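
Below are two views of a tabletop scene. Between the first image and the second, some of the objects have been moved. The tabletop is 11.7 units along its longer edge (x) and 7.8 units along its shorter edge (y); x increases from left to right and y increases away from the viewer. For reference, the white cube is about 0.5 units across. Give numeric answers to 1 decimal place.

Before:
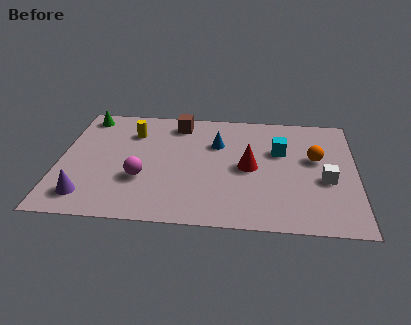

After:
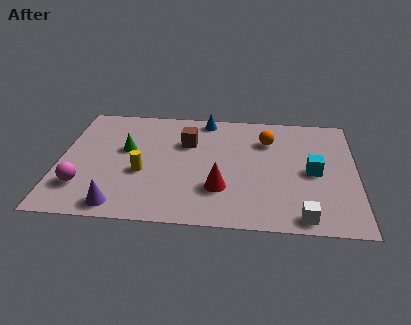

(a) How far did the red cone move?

1.9

The red cone was near (7.5, 3.8) before and (6.4, 2.3) after, so it travelled √(1.1² + 1.5²) ≈ 1.9 units.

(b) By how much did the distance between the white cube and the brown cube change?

-0.4

Before: roughly 6.8 units apart; after: 6.4. That's 0.4 units closer together.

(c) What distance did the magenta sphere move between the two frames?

2.4

From (3.3, 2.7) to (1.0, 2.0), the magenta sphere covered √(2.3² + 0.7²) ≈ 2.4 units.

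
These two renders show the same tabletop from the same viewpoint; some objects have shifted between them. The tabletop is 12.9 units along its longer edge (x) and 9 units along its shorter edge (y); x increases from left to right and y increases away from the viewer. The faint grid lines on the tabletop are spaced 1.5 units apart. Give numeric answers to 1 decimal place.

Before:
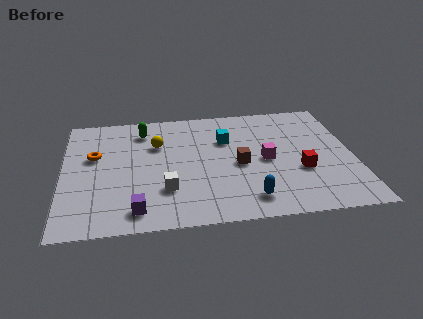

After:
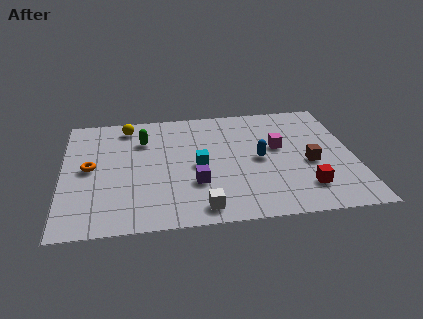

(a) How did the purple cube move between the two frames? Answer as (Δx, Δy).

(2.6, 1.6)

The purple cube started near (3.2, 1.3) and ended near (5.8, 2.9).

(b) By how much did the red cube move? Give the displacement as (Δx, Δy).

(0.1, -1.3)

The red cube was at about (10.5, 3.3) and moved to about (10.6, 2.0).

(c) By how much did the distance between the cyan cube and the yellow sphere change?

+1.6

The distance was about 3.1 in the first image and 4.7 in the second, so they moved 1.6 units further apart.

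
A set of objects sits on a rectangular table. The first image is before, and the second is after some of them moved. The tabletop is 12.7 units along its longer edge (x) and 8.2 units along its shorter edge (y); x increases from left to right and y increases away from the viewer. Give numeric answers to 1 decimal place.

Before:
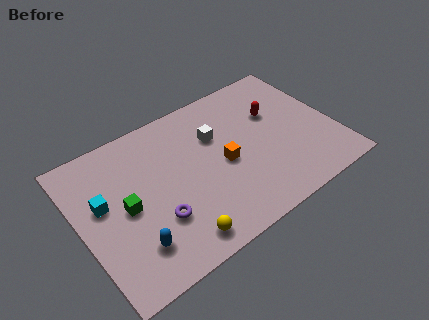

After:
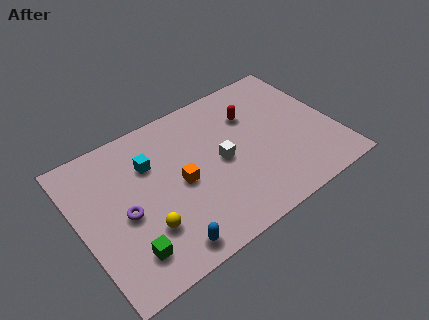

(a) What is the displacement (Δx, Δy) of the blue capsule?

(1.4, -0.9)

From the two frames, the blue capsule sits at roughly (2.2, 1.9) before and (3.6, 1.0) after.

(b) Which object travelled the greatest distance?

the cyan cube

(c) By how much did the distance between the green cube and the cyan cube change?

+3.1

They were about 1.3 units apart before and 4.4 after — 3.1 units further apart.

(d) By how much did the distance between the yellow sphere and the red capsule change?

-0.3

They were about 7.2 units apart before and 6.9 after — 0.3 units closer together.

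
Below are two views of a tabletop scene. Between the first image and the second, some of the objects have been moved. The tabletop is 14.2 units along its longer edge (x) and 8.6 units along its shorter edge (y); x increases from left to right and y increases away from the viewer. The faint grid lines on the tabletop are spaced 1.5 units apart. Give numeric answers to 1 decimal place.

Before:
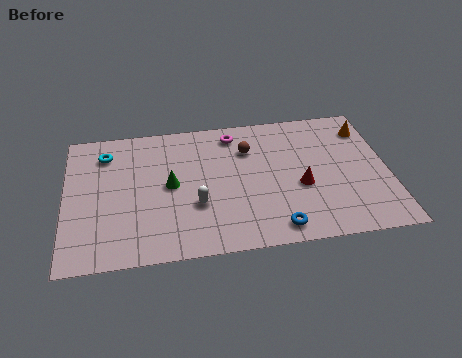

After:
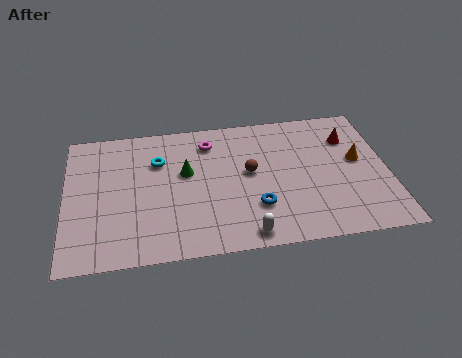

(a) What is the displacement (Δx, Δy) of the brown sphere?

(0.0, -1.5)

The brown sphere started near (8.1, 6.2) and ended near (8.1, 4.7).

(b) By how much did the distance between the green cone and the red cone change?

+1.6

The distance was about 5.8 in the first image and 7.4 in the second, so they moved 1.6 units further apart.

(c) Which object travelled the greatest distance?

the red cone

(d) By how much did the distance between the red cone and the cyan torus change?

-0.6

The distance was about 9.1 in the first image and 8.5 in the second, so they moved 0.6 units closer together.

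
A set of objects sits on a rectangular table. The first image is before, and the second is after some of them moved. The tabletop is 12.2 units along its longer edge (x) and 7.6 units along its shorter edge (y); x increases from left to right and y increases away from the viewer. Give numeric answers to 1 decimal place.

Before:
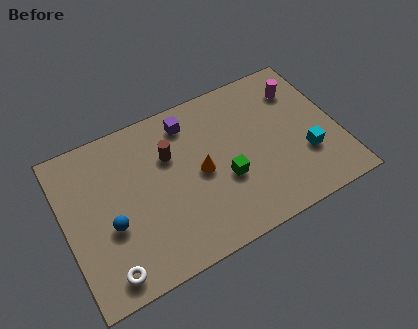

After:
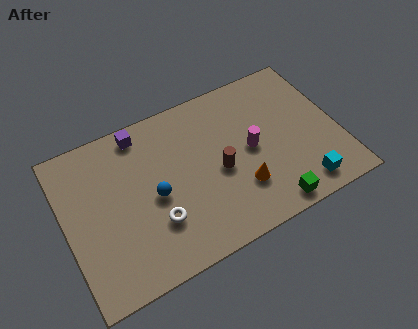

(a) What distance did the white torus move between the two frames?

2.6

From (1.5, 1.0) to (3.8, 2.3), the white torus covered √(2.3² + 1.3²) ≈ 2.6 units.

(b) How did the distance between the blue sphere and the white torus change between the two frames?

-0.8

They were about 2.0 units apart before and 1.2 after — 0.8 units closer together.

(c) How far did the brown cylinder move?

2.6

From (4.8, 5.1) to (6.8, 3.4), the brown cylinder covered √(2.0² + 1.7²) ≈ 2.6 units.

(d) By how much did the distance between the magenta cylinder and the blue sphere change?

-4.9

The distance was about 9.3 in the first image and 4.4 in the second, so they moved 4.9 units closer together.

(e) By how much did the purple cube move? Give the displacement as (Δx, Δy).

(-2.1, 0.4)

From the two frames, the purple cube sits at roughly (5.8, 6.3) before and (3.7, 6.7) after.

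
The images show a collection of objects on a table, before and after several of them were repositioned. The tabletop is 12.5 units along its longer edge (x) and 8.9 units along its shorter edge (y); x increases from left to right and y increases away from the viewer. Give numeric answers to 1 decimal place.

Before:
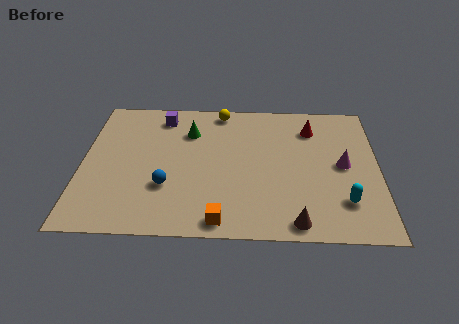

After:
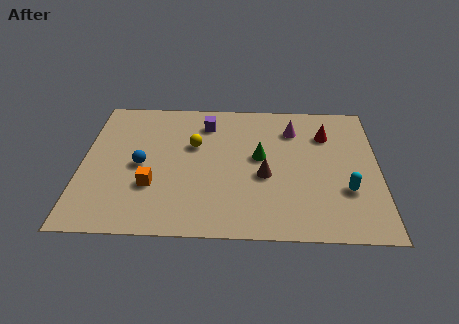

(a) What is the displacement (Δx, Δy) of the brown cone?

(-1.3, 2.8)

From the two frames, the brown cone sits at roughly (9.0, 0.9) before and (7.7, 3.7) after.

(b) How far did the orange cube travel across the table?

3.5

The orange cube moved from about (5.9, 0.9) to (3.0, 2.9), a distance of √(2.9² + 2.0²) ≈ 3.5.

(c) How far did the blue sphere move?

1.7

The blue sphere moved from about (3.6, 2.9) to (2.5, 4.2), a distance of √(1.1² + 1.3²) ≈ 1.7.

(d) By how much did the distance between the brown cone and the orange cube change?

+1.7

The distance was about 3.1 in the first image and 4.8 in the second, so they moved 1.7 units further apart.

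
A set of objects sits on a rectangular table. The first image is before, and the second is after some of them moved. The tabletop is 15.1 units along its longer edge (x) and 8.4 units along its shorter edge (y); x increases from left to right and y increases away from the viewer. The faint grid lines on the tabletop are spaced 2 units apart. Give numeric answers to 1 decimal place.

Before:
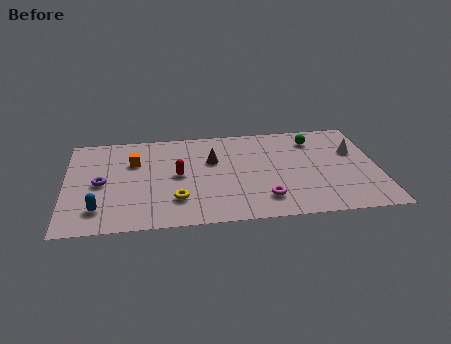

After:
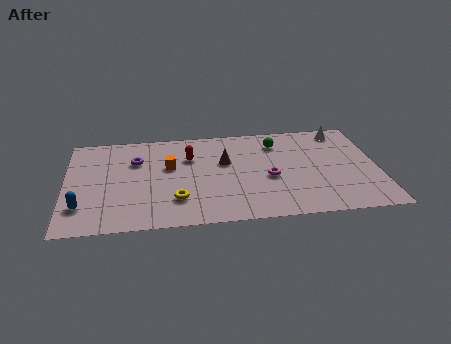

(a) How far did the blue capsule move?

0.9

The blue capsule was near (1.6, 1.8) before and (0.8, 2.1) after, so it travelled √(0.8² + 0.3²) ≈ 0.9 units.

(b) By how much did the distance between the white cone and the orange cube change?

-1.9

The distance was about 10.7 in the first image and 8.8 in the second, so they moved 1.9 units closer together.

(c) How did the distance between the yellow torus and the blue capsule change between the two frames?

+0.8

They were about 3.7 units apart before and 4.5 after — 0.8 units further apart.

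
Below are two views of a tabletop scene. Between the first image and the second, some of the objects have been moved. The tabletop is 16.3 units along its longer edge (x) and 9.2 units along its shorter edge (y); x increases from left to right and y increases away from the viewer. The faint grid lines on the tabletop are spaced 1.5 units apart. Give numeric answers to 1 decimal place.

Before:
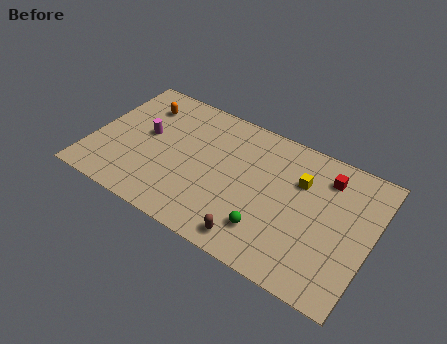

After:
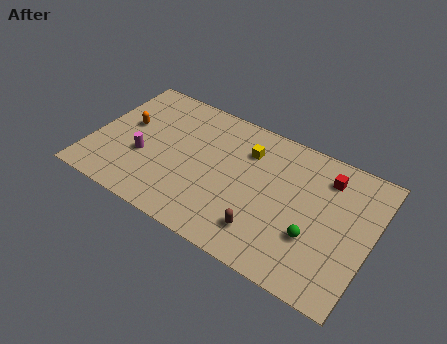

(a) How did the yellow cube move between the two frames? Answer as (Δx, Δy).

(-3.2, 0.5)

From the two frames, the yellow cube sits at roughly (12.0, 6.3) before and (8.8, 6.8) after.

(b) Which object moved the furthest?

the yellow cube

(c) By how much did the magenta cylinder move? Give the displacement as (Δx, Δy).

(0.1, -1.6)

From the two frames, the magenta cylinder sits at roughly (3.0, 5.1) before and (3.1, 3.5) after.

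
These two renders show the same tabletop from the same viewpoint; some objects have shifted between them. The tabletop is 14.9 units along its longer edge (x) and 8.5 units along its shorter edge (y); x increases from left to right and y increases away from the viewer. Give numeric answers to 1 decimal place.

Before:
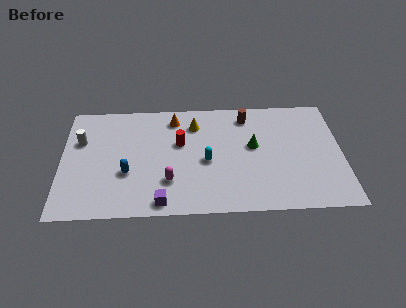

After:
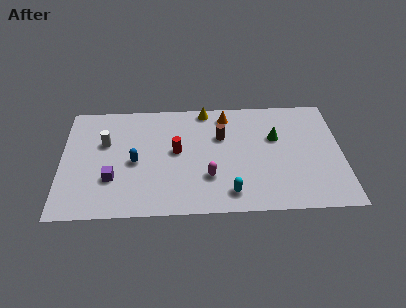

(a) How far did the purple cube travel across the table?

3.2

From (5.3, 0.9) to (2.7, 2.7), the purple cube covered √(2.6² + 1.8²) ≈ 3.2 units.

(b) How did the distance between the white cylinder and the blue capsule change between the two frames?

-1.3

Before: roughly 3.5 units apart; after: 2.2. That's 1.3 units closer together.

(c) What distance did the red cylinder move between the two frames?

0.6

The red cylinder moved from about (6.3, 5.2) to (6.1, 4.6), a distance of √(0.2² + 0.6²) ≈ 0.6.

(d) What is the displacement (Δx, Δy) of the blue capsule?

(0.4, 0.8)

From the two frames, the blue capsule sits at roughly (3.5, 3.1) before and (3.9, 3.9) after.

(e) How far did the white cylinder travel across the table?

1.3

The white cylinder moved from about (1.0, 5.6) to (2.3, 5.4), a distance of √(1.3² + 0.2²) ≈ 1.3.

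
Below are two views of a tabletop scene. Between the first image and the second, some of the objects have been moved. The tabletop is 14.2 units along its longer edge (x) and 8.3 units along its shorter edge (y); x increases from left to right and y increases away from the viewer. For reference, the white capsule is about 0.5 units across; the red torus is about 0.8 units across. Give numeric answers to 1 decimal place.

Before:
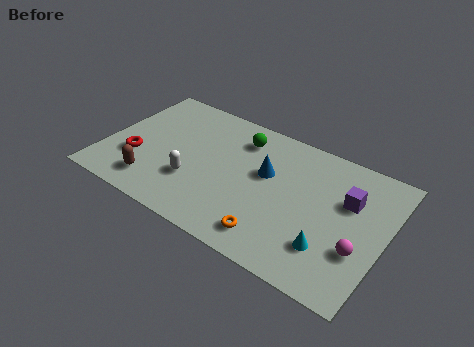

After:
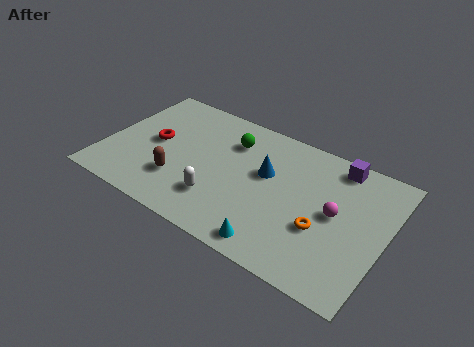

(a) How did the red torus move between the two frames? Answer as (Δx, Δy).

(0.7, 1.5)

From the two frames, the red torus sits at roughly (1.7, 2.8) before and (2.4, 4.3) after.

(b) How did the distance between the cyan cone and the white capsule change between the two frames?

-3.7

Before: roughly 7.0 units apart; after: 3.3. That's 3.7 units closer together.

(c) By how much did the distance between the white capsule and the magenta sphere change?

-2.4

They were about 8.4 units apart before and 6.0 after — 2.4 units closer together.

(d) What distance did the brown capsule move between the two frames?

1.4

The brown capsule moved from about (2.8, 1.6) to (4.0, 2.4), a distance of √(1.2² + 0.8²) ≈ 1.4.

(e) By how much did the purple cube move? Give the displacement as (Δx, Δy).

(-0.8, 1.9)

From the two frames, the purple cube sits at roughly (12.2, 5.4) before and (11.4, 7.3) after.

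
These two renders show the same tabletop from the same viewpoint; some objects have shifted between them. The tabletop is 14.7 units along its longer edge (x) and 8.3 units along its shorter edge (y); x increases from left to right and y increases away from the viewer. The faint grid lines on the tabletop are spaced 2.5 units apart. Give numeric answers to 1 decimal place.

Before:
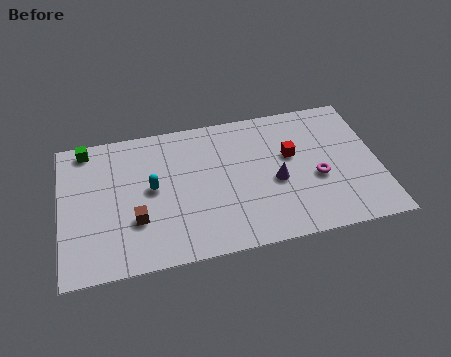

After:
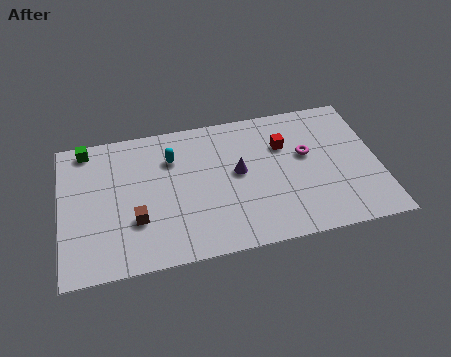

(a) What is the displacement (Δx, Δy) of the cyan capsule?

(1.0, 1.6)

From the two frames, the cyan capsule sits at roughly (4.2, 4.4) before and (5.2, 6.0) after.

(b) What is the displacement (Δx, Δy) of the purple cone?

(-1.7, 0.9)

From the two frames, the purple cone sits at roughly (9.9, 3.6) before and (8.2, 4.5) after.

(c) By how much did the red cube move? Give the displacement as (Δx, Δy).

(-0.3, 0.7)

From the two frames, the red cube sits at roughly (10.7, 5.0) before and (10.4, 5.7) after.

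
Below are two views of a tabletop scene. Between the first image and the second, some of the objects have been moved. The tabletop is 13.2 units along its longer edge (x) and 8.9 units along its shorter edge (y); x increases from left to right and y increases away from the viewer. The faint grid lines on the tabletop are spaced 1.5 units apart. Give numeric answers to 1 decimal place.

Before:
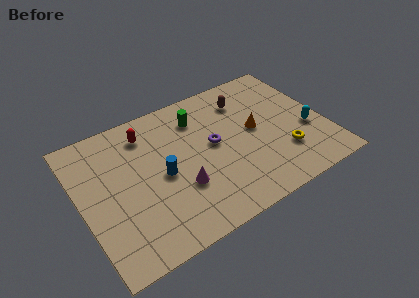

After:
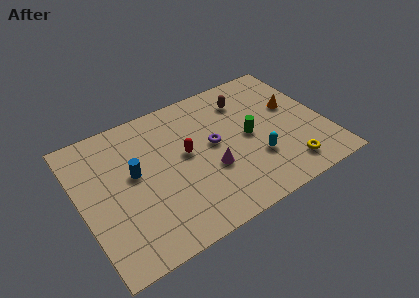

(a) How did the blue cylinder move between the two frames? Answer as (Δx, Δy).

(-1.4, 0.8)

The blue cylinder started near (4.3, 4.2) and ended near (2.9, 5.0).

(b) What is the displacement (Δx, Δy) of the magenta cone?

(1.7, 0.3)

The magenta cone was at about (5.1, 3.0) and moved to about (6.8, 3.3).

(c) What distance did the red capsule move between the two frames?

2.9

From (3.9, 7.2) to (5.7, 4.9), the red capsule covered √(1.8² + 2.3²) ≈ 2.9 units.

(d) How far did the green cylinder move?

3.5

From (6.7, 6.9) to (9.1, 4.4), the green cylinder covered √(2.4² + 2.5²) ≈ 3.5 units.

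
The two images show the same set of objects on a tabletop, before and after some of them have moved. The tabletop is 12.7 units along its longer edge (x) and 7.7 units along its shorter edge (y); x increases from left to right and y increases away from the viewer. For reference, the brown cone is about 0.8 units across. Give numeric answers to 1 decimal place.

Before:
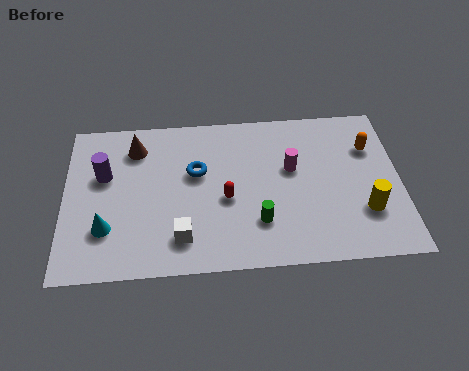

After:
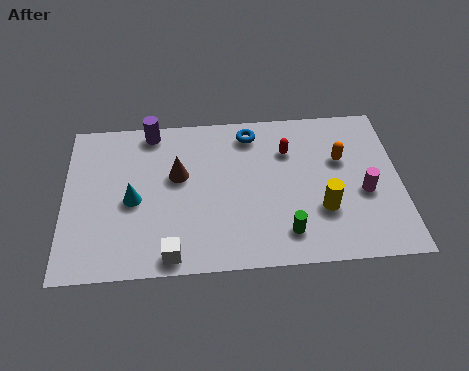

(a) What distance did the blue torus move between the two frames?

2.8

The blue torus was near (5.0, 4.7) before and (7.1, 6.5) after, so it travelled √(2.1² + 1.8²) ≈ 2.8 units.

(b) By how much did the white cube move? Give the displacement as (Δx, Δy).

(-0.4, -0.8)

From the two frames, the white cube sits at roughly (4.4, 1.6) before and (4.0, 0.8) after.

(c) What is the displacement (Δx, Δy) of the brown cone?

(1.6, -1.5)

The brown cone started near (2.7, 6.1) and ended near (4.3, 4.6).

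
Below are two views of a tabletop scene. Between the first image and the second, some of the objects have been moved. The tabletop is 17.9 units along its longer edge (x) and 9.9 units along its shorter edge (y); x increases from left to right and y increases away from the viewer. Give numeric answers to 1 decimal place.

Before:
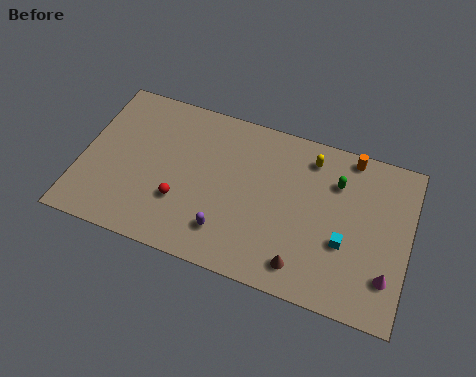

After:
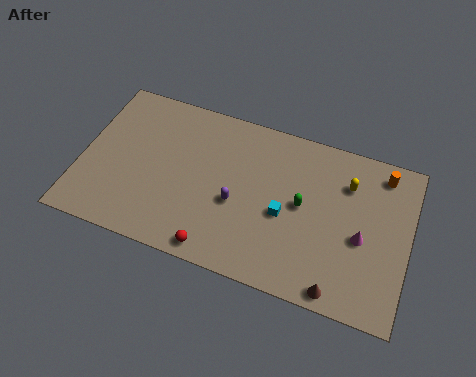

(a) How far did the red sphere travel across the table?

3.1

The red sphere was near (5.6, 3.2) before and (7.8, 1.0) after, so it travelled √(2.2² + 2.2²) ≈ 3.1 units.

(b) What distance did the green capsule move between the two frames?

2.6

From (13.8, 7.2) to (12.1, 5.2), the green capsule covered √(1.7² + 2.0²) ≈ 2.6 units.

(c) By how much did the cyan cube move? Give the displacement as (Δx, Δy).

(-3.3, 0.6)

The cyan cube was at about (14.5, 3.7) and moved to about (11.2, 4.3).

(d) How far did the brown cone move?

2.1

From (12.4, 1.6) to (14.4, 0.9), the brown cone covered √(2.0² + 0.7²) ≈ 2.1 units.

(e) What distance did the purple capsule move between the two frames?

1.9

The purple capsule was near (8.2, 2.2) before and (8.6, 4.1) after, so it travelled √(0.4² + 1.9²) ≈ 1.9 units.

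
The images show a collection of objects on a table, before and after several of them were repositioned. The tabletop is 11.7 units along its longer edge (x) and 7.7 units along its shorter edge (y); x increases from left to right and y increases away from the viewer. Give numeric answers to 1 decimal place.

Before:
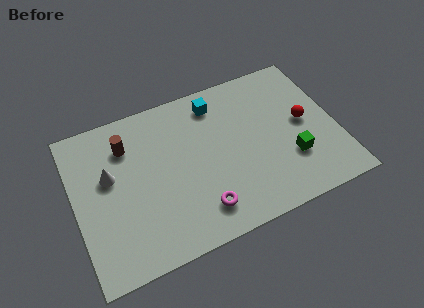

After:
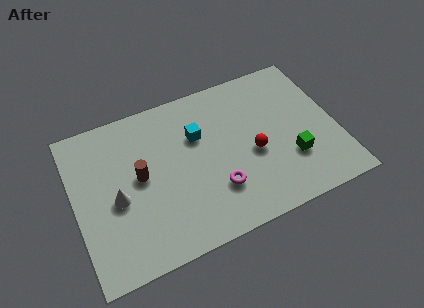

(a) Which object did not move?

the green cube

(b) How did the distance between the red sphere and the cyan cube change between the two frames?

-1.5

Before: roughly 4.4 units apart; after: 2.9. That's 1.5 units closer together.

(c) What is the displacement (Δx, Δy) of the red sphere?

(-2.4, -0.7)

From the two frames, the red sphere sits at roughly (10.3, 4.0) before and (7.9, 3.3) after.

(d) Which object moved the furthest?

the red sphere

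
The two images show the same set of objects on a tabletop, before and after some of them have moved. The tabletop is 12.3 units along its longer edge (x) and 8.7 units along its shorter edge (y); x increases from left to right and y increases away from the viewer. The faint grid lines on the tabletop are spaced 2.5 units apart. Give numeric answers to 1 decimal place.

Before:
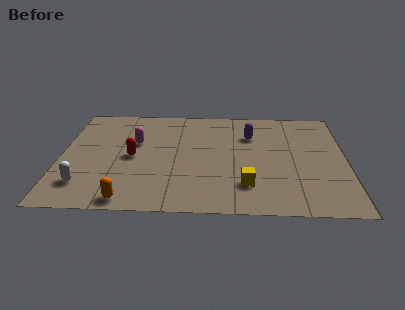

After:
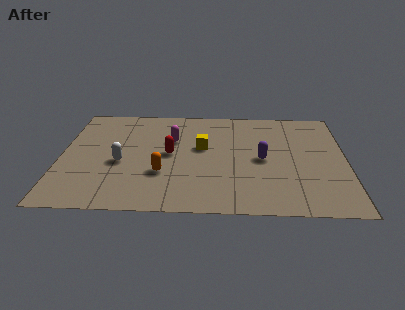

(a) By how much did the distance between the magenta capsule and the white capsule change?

-1.1

The distance was about 4.1 in the first image and 3.0 in the second, so they moved 1.1 units closer together.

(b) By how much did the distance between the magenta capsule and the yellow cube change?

-4.4

They were about 5.8 units apart before and 1.4 after — 4.4 units closer together.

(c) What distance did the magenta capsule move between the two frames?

1.6

The magenta capsule moved from about (3.2, 5.4) to (4.8, 5.7), a distance of √(1.6² + 0.3²) ≈ 1.6.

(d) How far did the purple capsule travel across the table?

2.1

From (8.2, 6.2) to (8.7, 4.2), the purple capsule covered √(0.5² + 2.0²) ≈ 2.1 units.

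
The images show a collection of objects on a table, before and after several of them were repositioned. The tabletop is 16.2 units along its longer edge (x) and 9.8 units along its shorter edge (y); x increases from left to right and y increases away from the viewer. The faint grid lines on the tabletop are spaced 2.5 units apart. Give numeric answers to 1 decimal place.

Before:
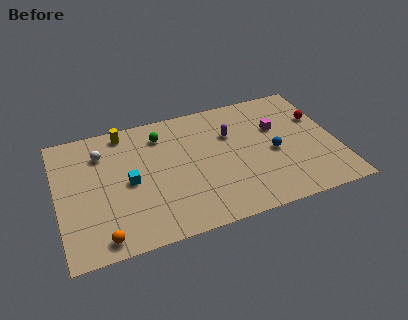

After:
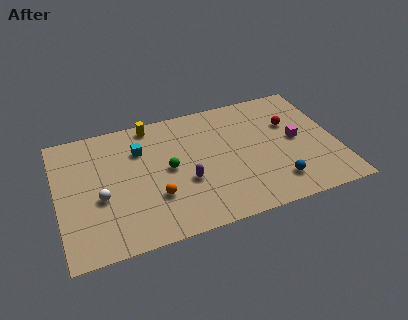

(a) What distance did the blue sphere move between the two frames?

2.4

The blue sphere was near (12.5, 4.4) before and (12.4, 2.0) after, so it travelled √(0.1² + 2.4²) ≈ 2.4 units.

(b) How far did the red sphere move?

1.7

From (15.4, 6.4) to (13.7, 6.4), the red sphere covered √(1.7² + 0.0²) ≈ 1.7 units.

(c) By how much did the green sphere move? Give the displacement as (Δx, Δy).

(0.2, -2.8)

From the two frames, the green sphere sits at roughly (6.2, 7.8) before and (6.4, 5.0) after.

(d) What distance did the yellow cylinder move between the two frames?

1.6

The yellow cylinder was near (4.1, 8.7) before and (5.7, 8.8) after, so it travelled √(1.6² + 0.1²) ≈ 1.6 units.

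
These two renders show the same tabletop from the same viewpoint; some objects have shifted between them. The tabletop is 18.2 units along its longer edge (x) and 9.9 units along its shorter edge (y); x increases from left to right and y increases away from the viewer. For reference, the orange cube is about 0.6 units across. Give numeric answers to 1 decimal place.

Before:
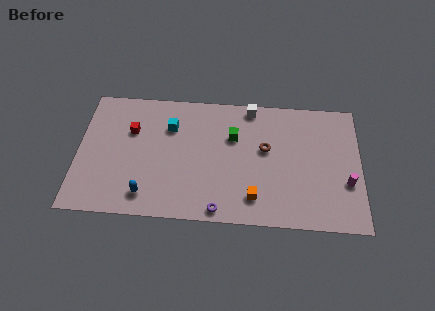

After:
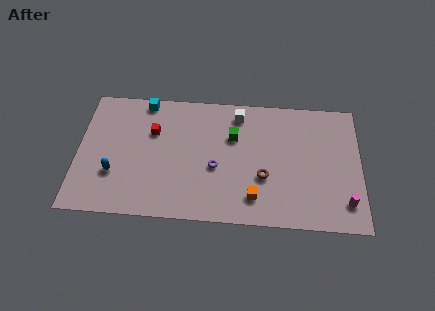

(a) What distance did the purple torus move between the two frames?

3.2

The purple torus moved from about (9.2, 0.9) to (8.9, 4.1), a distance of √(0.3² + 3.2²) ≈ 3.2.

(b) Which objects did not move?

the orange cube and the green cube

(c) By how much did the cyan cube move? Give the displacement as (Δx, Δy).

(-1.7, 1.9)

From the two frames, the cyan cube sits at roughly (5.9, 7.1) before and (4.2, 9.0) after.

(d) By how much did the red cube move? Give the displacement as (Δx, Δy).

(1.4, 0.0)

From the two frames, the red cube sits at roughly (3.4, 6.6) before and (4.8, 6.6) after.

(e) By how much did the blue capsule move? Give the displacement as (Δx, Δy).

(-2.1, 1.5)

From the two frames, the blue capsule sits at roughly (4.5, 1.7) before and (2.4, 3.2) after.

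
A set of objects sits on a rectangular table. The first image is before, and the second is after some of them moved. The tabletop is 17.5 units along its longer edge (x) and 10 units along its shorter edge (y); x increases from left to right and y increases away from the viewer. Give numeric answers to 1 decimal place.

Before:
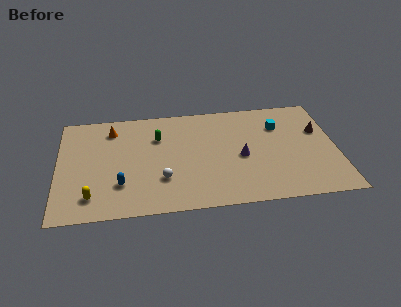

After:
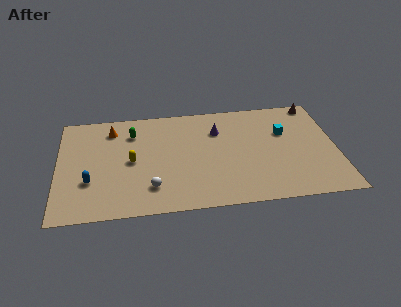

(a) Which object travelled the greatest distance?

the yellow capsule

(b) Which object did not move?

the orange cone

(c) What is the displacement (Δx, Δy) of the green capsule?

(-1.6, 0.6)

The green capsule was at about (6.3, 7.0) and moved to about (4.7, 7.6).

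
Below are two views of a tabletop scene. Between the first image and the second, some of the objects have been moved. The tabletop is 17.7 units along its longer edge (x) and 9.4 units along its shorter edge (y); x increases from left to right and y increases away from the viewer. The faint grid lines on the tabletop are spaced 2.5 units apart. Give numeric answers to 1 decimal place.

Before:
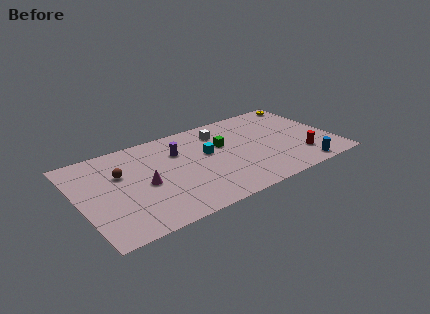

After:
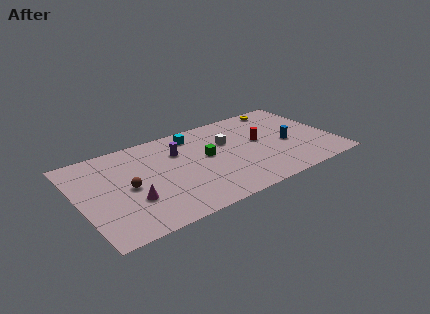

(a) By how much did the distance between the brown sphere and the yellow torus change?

-1.7

Before: roughly 13.9 units apart; after: 12.2. That's 1.7 units closer together.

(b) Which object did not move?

the purple cylinder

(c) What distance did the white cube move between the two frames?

1.3

The white cube was near (10.2, 7.4) before and (10.5, 6.1) after, so it travelled √(0.3² + 1.3²) ≈ 1.3 units.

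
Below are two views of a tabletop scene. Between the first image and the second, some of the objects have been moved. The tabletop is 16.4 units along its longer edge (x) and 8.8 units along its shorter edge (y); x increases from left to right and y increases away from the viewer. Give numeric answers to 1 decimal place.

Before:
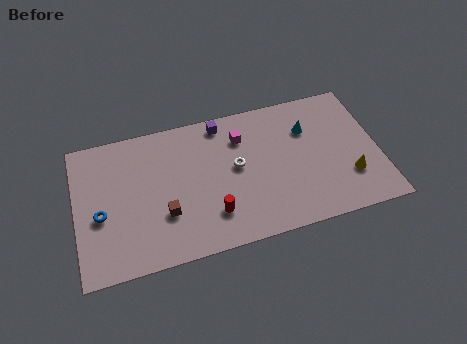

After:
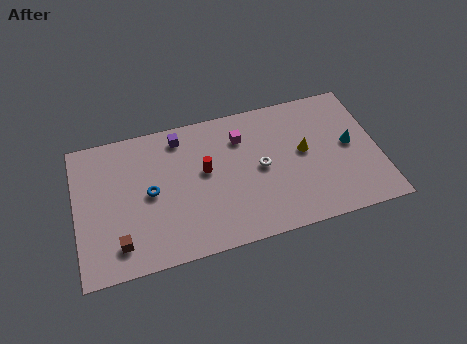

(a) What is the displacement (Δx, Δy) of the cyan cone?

(2.2, -1.6)

The cyan cone was at about (12.7, 6.2) and moved to about (14.9, 4.6).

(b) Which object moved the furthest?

the yellow cone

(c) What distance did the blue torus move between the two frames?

2.8

The blue torus moved from about (1.3, 3.7) to (4.0, 4.4), a distance of √(2.7² + 0.7²) ≈ 2.8.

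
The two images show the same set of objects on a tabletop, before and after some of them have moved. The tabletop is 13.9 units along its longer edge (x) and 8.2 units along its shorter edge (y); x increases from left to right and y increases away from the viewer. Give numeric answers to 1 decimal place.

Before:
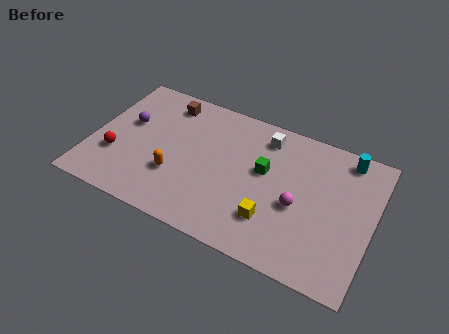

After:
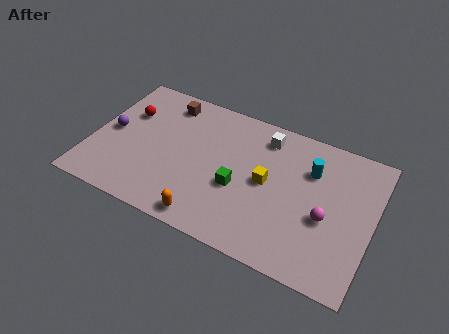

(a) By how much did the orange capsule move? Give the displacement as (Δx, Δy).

(1.9, -1.8)

The orange capsule started near (4.3, 2.7) and ended near (6.2, 0.9).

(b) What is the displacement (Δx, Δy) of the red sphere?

(0.2, 2.8)

From the two frames, the red sphere sits at roughly (1.3, 2.7) before and (1.5, 5.5) after.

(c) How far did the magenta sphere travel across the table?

1.4

From (10.3, 3.5) to (11.7, 3.4), the magenta sphere covered √(1.4² + 0.1²) ≈ 1.4 units.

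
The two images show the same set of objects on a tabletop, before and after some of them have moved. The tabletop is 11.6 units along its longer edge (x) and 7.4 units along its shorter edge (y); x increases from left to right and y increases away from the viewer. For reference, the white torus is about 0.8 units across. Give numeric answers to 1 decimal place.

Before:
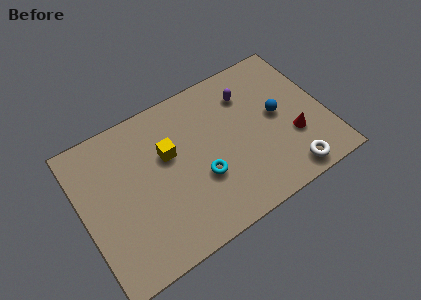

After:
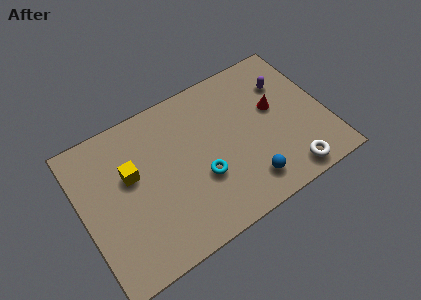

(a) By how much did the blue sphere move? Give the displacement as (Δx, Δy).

(-1.9, -2.5)

The blue sphere started near (9.4, 3.9) and ended near (7.5, 1.4).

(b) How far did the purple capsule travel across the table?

1.8

The purple capsule moved from about (8.2, 5.6) to (10.0, 5.3), a distance of √(1.8² + 0.3²) ≈ 1.8.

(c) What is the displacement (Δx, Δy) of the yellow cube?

(-1.8, -0.1)

The yellow cube started near (4.2, 4.6) and ended near (2.4, 4.5).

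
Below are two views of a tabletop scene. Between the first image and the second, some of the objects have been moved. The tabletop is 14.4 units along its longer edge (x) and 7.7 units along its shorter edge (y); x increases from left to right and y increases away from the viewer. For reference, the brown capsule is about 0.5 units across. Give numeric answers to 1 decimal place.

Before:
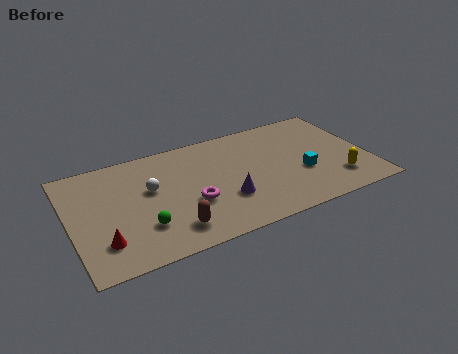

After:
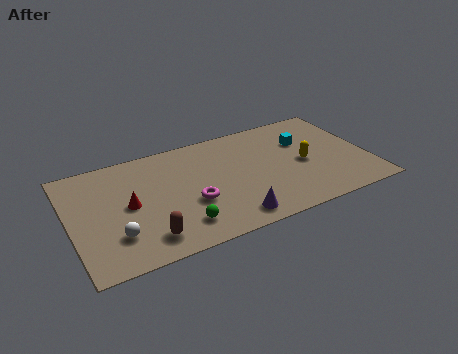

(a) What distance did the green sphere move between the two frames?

1.8

The green sphere moved from about (3.3, 2.2) to (5.0, 1.6), a distance of √(1.7² + 0.6²) ≈ 1.8.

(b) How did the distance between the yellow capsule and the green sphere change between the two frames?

-2.8

They were about 9.4 units apart before and 6.6 after — 2.8 units closer together.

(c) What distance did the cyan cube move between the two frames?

2.3

The cyan cube moved from about (11.1, 2.9) to (11.5, 5.2), a distance of √(0.4² + 2.3²) ≈ 2.3.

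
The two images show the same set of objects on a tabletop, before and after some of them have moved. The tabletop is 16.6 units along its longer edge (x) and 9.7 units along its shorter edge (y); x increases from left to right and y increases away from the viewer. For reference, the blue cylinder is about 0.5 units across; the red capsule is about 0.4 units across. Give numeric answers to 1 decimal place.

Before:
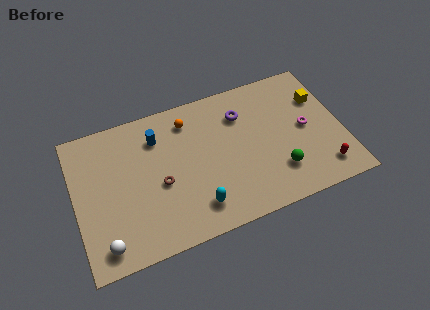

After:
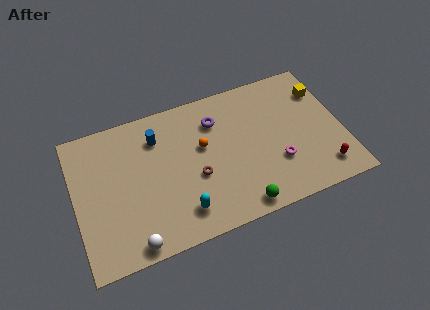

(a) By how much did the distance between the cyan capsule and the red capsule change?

+0.9

They were about 7.9 units apart before and 8.8 after — 0.9 units further apart.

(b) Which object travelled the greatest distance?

the green sphere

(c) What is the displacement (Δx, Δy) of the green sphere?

(-2.6, -1.5)

The green sphere started near (12.4, 2.5) and ended near (9.8, 1.0).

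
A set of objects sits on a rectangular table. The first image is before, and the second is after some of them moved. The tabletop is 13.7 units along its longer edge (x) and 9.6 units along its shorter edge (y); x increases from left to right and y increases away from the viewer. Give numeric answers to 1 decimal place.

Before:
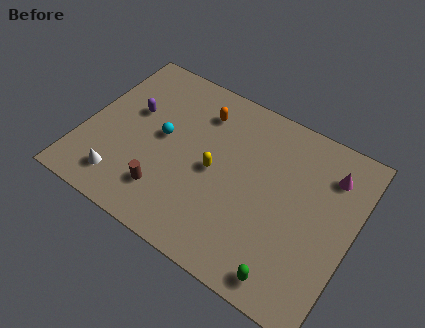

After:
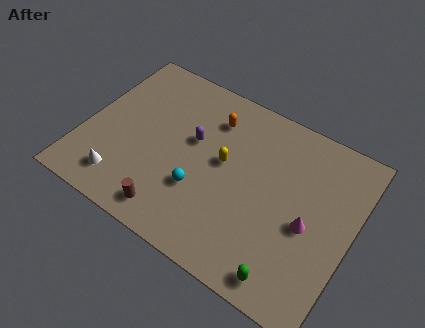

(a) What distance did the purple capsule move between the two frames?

3.2

From (2.2, 5.8) to (5.4, 5.7), the purple capsule covered √(3.2² + 0.1²) ≈ 3.2 units.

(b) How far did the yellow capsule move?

0.8

The yellow capsule was near (6.7, 4.6) before and (7.1, 5.3) after, so it travelled √(0.4² + 0.7²) ≈ 0.8 units.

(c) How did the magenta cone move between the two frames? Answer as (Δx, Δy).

(-0.6, -3.2)

From the two frames, the magenta cone sits at roughly (12.2, 7.4) before and (11.6, 4.2) after.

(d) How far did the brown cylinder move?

1.0

The brown cylinder moved from about (4.6, 2.2) to (5.1, 1.3), a distance of √(0.5² + 0.9²) ≈ 1.0.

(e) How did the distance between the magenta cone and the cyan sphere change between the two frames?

-3.1

The distance was about 8.6 in the first image and 5.5 in the second, so they moved 3.1 units closer together.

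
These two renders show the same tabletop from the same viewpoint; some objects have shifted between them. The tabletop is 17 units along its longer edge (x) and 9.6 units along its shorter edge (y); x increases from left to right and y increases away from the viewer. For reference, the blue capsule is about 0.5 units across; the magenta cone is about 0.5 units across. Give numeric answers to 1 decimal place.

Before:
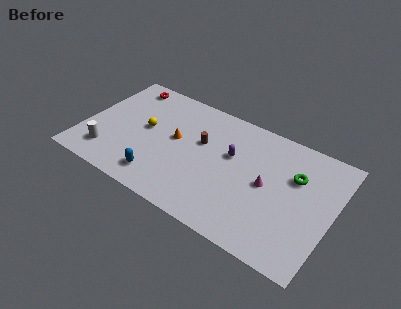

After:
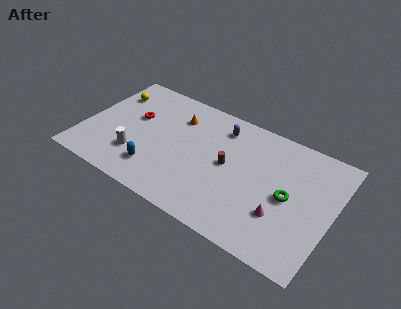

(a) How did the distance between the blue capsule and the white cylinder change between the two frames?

-2.2

Before: roughly 3.7 units apart; after: 1.5. That's 2.2 units closer together.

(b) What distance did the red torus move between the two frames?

2.8

The red torus moved from about (2.1, 8.4) to (3.2, 5.8), a distance of √(1.1² + 2.6²) ≈ 2.8.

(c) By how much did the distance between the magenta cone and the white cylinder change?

-1.1

They were about 11.0 units apart before and 9.9 after — 1.1 units closer together.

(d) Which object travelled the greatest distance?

the yellow sphere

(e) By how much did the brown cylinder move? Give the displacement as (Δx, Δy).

(2.0, -0.9)

The brown cylinder started near (7.9, 5.9) and ended near (9.9, 5.0).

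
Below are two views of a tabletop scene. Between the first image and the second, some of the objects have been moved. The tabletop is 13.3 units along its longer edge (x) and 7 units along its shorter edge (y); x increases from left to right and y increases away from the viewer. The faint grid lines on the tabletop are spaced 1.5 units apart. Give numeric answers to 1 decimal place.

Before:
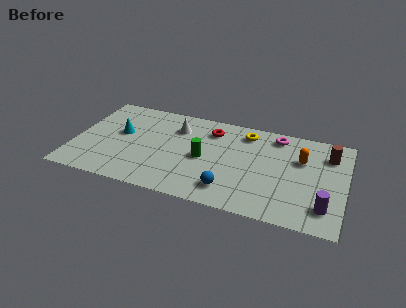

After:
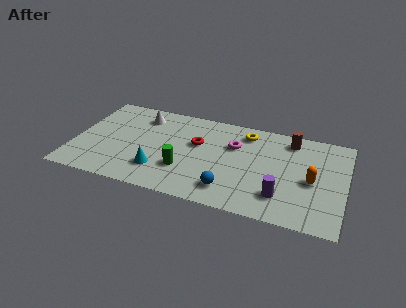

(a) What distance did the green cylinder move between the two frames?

1.4

From (6.4, 3.3) to (5.5, 2.2), the green cylinder covered √(0.9² + 1.1²) ≈ 1.4 units.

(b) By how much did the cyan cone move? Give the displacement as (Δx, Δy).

(2.1, -2.2)

From the two frames, the cyan cone sits at roughly (2.2, 4.0) before and (4.3, 1.8) after.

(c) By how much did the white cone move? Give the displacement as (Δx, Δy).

(-1.8, 0.4)

From the two frames, the white cone sits at roughly (4.9, 5.2) before and (3.1, 5.6) after.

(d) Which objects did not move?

the yellow torus and the blue sphere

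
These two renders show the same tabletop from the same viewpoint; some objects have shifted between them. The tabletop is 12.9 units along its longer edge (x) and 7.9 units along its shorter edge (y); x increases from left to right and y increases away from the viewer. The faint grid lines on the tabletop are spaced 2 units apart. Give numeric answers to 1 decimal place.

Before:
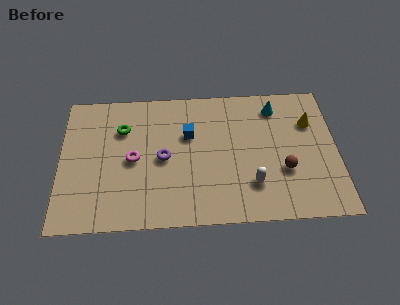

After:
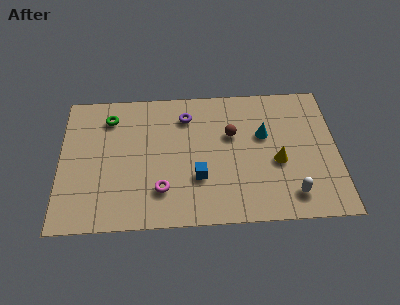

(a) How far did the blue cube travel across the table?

2.5

The blue cube was near (6.0, 5.1) before and (6.4, 2.6) after, so it travelled √(0.4² + 2.5²) ≈ 2.5 units.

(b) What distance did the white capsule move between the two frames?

1.9

The white capsule was near (8.9, 2.1) before and (10.7, 1.4) after, so it travelled √(1.8² + 0.7²) ≈ 1.9 units.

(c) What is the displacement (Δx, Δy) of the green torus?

(-0.6, 0.7)

The green torus started near (2.9, 5.6) and ended near (2.3, 6.3).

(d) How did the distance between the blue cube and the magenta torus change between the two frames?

-1.1

They were about 2.9 units apart before and 1.8 after — 1.1 units closer together.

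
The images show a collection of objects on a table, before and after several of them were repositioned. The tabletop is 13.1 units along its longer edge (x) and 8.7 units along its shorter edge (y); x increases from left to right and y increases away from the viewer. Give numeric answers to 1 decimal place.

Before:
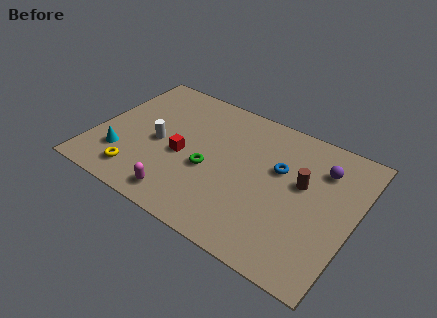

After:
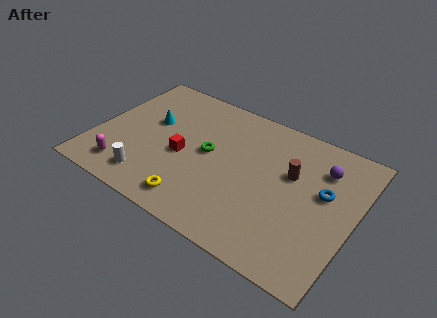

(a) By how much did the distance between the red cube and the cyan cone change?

-0.9

The distance was about 3.3 in the first image and 2.4 in the second, so they moved 0.9 units closer together.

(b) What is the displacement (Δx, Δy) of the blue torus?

(2.3, -0.3)

The blue torus was at about (9.2, 5.4) and moved to about (11.5, 5.1).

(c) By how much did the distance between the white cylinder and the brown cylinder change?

+0.4

The distance was about 7.3 in the first image and 7.7 in the second, so they moved 0.4 units further apart.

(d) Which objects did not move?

the purple sphere and the red cube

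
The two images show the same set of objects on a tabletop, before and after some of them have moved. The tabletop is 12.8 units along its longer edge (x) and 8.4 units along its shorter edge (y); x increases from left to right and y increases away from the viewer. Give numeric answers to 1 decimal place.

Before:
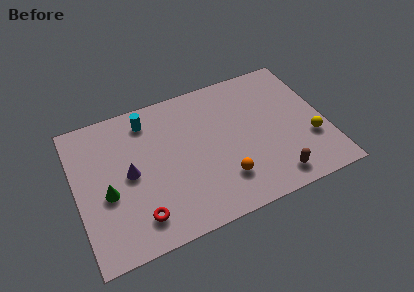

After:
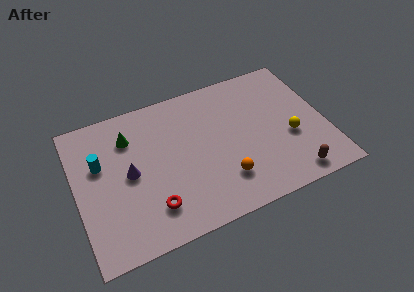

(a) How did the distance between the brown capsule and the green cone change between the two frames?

+0.8

They were about 8.6 units apart before and 9.4 after — 0.8 units further apart.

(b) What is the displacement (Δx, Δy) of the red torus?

(0.7, 0.3)

The red torus was at about (2.9, 1.6) and moved to about (3.6, 1.9).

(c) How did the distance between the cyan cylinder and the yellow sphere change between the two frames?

+0.8

They were about 9.0 units apart before and 9.8 after — 0.8 units further apart.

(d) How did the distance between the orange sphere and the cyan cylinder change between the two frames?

+0.8

The distance was about 6.0 in the first image and 6.8 in the second, so they moved 0.8 units further apart.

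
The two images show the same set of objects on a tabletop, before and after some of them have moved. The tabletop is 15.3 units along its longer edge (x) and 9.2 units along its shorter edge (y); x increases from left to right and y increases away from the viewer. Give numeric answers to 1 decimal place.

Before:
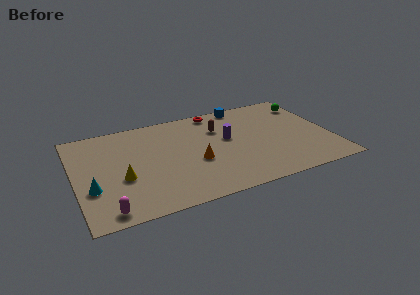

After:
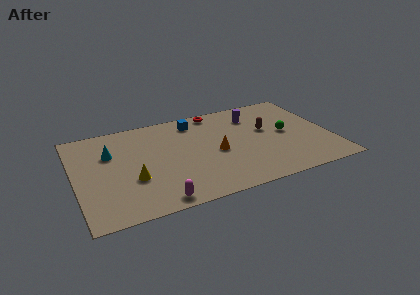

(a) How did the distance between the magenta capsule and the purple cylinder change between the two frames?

+0.3

Before: roughly 8.7 units apart; after: 9.0. That's 0.3 units further apart.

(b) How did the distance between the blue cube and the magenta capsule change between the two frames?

-4.2

They were about 11.6 units apart before and 7.4 after — 4.2 units closer together.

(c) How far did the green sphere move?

3.1

The green sphere moved from about (14.4, 7.3) to (12.7, 4.7), a distance of √(1.7² + 2.6²) ≈ 3.1.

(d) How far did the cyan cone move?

3.3

From (0.9, 3.2) to (2.2, 6.2), the cyan cone covered √(1.3² + 3.0²) ≈ 3.3 units.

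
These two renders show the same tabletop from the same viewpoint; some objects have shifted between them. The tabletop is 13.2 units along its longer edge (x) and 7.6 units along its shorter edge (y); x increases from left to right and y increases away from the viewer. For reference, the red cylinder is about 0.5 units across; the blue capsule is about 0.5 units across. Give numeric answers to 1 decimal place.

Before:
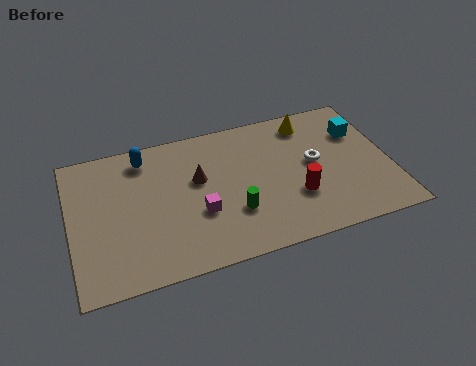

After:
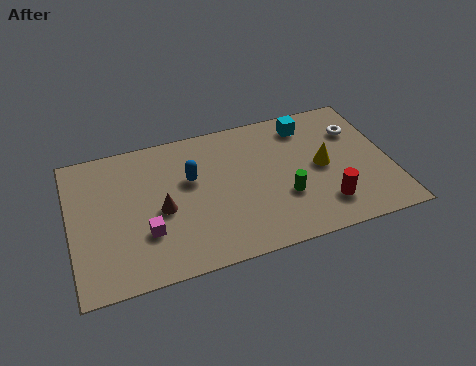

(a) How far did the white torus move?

2.3

The white torus was near (10.1, 4.1) before and (12.0, 5.4) after, so it travelled √(1.9² + 1.3²) ≈ 2.3 units.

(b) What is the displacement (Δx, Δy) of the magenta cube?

(-2.2, -0.4)

The magenta cube was at about (5.2, 2.8) and moved to about (3.0, 2.4).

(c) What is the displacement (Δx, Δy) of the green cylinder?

(2.1, 0.2)

The green cylinder started near (6.6, 2.4) and ended near (8.7, 2.6).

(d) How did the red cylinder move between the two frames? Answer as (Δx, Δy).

(1.1, -0.8)

The red cylinder started near (9.2, 2.5) and ended near (10.3, 1.7).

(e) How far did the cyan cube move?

2.3

The cyan cube moved from about (12.1, 5.3) to (10.0, 6.3), a distance of √(2.1² + 1.0²) ≈ 2.3.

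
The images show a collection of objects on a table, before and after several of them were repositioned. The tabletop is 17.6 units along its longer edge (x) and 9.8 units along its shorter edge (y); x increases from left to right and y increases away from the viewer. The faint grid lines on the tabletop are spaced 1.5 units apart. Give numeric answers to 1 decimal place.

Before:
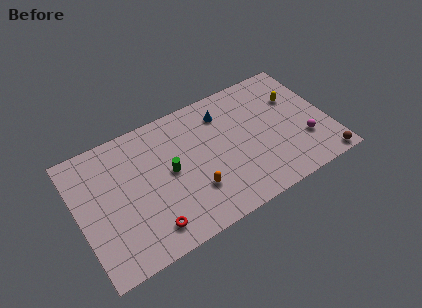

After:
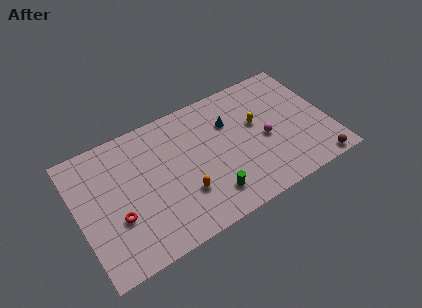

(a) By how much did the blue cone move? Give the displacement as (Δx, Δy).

(0.3, -0.9)

The blue cone was at about (10.6, 7.7) and moved to about (10.9, 6.8).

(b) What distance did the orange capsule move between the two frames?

0.7

From (7.8, 2.9) to (7.1, 3.0), the orange capsule covered √(0.7² + 0.1²) ≈ 0.7 units.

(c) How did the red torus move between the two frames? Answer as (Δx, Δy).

(-2.0, 1.8)

From the two frames, the red torus sits at roughly (4.5, 1.7) before and (2.5, 3.5) after.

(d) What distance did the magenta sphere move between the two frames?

3.0

The magenta sphere was near (15.7, 3.0) before and (13.1, 4.4) after, so it travelled √(2.6² + 1.4²) ≈ 3.0 units.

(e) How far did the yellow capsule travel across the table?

3.0

The yellow capsule was near (15.6, 6.6) before and (12.7, 5.8) after, so it travelled √(2.9² + 0.8²) ≈ 3.0 units.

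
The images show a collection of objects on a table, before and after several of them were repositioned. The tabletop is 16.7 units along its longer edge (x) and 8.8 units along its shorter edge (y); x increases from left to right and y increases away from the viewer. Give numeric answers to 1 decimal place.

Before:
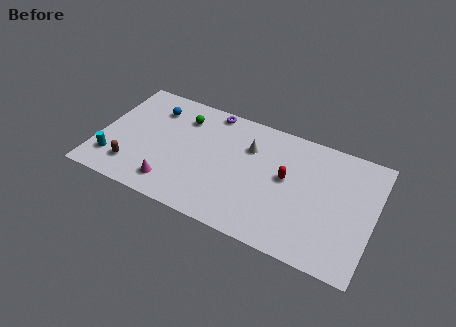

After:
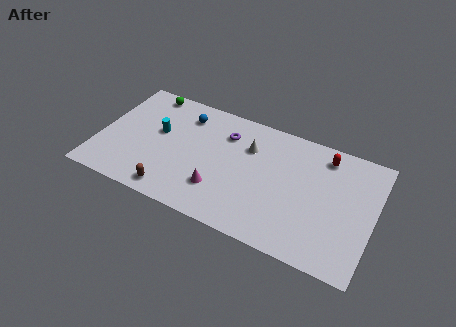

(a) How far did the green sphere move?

2.6

From (4.8, 6.8) to (2.4, 7.9), the green sphere covered √(2.4² + 1.1²) ≈ 2.6 units.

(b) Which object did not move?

the white cone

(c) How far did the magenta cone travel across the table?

2.9

The magenta cone moved from about (4.8, 1.6) to (7.6, 2.4), a distance of √(2.8² + 0.8²) ≈ 2.9.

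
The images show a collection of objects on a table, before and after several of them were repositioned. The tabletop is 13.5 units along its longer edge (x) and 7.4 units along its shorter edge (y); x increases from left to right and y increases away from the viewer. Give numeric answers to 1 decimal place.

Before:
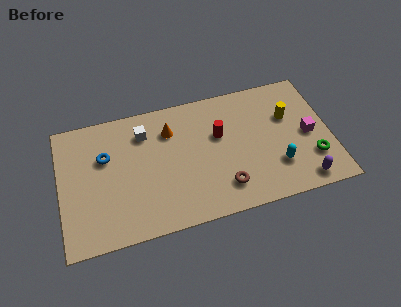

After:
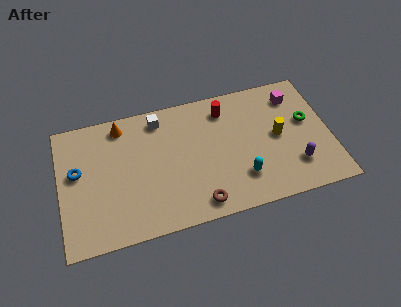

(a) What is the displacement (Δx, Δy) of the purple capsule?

(-0.3, 1.0)

From the two frames, the purple capsule sits at roughly (11.9, 0.9) before and (11.6, 1.9) after.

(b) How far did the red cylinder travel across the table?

1.5

From (8.0, 4.6) to (8.4, 6.0), the red cylinder covered √(0.4² + 1.4²) ≈ 1.5 units.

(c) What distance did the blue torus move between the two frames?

1.5

The blue torus was near (2.3, 4.8) before and (0.9, 4.3) after, so it travelled √(1.4² + 0.5²) ≈ 1.5 units.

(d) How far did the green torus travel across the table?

2.2

From (12.5, 2.1) to (12.4, 4.3), the green torus covered √(0.1² + 2.2²) ≈ 2.2 units.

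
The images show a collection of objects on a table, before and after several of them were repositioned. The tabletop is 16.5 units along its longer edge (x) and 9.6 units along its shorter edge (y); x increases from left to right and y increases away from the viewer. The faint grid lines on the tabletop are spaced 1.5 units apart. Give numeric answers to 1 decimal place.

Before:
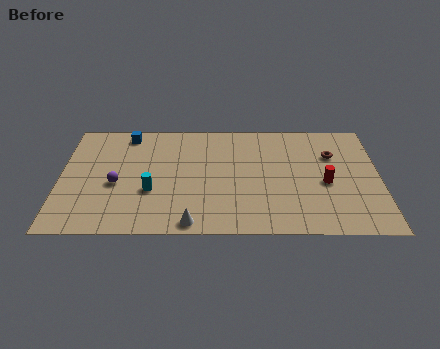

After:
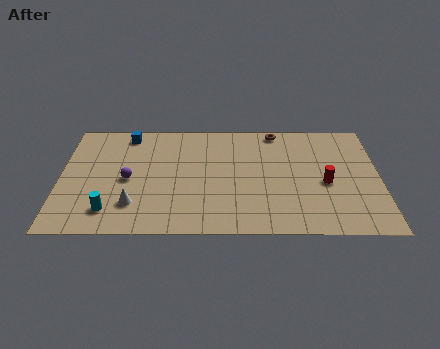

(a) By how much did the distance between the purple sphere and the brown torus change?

-2.7

The distance was about 11.5 in the first image and 8.8 in the second, so they moved 2.7 units closer together.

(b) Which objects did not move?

the blue cube and the red cylinder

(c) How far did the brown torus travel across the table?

3.6

From (14.1, 6.6) to (11.2, 8.7), the brown torus covered √(2.9² + 2.1²) ≈ 3.6 units.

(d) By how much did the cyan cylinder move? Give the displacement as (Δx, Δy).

(-2.1, -1.6)

From the two frames, the cyan cylinder sits at roughly (4.7, 3.5) before and (2.6, 1.9) after.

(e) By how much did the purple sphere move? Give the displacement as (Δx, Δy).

(0.6, 0.4)

The purple sphere was at about (2.9, 4.1) and moved to about (3.5, 4.5).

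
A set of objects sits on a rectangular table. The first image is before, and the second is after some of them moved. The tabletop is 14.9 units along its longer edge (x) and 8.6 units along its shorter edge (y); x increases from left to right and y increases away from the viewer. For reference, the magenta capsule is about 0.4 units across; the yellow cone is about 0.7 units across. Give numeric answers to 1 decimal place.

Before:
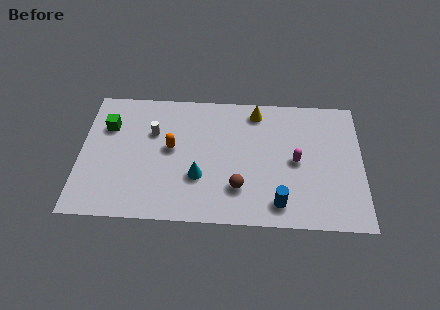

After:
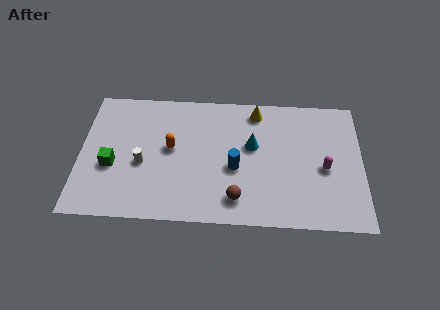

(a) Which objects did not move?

the orange capsule and the yellow cone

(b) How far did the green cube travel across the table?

2.6

From (1.4, 6.0) to (1.7, 3.4), the green cube covered √(0.3² + 2.6²) ≈ 2.6 units.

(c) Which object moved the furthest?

the cyan cone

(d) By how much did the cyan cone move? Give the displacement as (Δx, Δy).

(2.8, 2.2)

The cyan cone was at about (6.3, 2.9) and moved to about (9.1, 5.1).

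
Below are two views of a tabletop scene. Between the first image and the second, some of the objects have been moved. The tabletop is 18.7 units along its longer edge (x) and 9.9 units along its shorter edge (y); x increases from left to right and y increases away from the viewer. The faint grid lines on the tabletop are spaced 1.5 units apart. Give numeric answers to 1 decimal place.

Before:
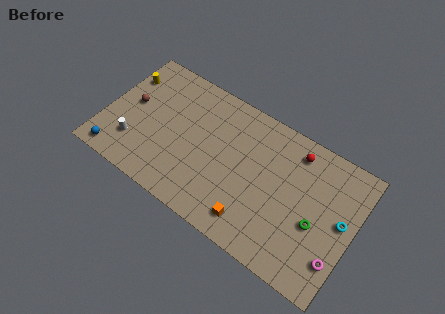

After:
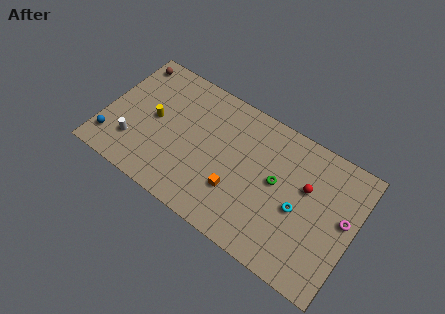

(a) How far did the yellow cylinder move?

3.4

From (1.0, 7.3) to (3.6, 5.1), the yellow cylinder covered √(2.6² + 2.2²) ≈ 3.4 units.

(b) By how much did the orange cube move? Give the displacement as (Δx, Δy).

(-1.5, 1.4)

From the two frames, the orange cube sits at roughly (11.7, 1.7) before and (10.2, 3.1) after.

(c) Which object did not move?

the white cylinder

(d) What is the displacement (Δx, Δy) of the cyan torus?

(-3.1, -0.9)

The cyan torus started near (17.8, 5.3) and ended near (14.7, 4.4).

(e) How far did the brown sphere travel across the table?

3.3

The brown sphere was near (1.8, 5.4) before and (1.1, 8.6) after, so it travelled √(0.7² + 3.2²) ≈ 3.3 units.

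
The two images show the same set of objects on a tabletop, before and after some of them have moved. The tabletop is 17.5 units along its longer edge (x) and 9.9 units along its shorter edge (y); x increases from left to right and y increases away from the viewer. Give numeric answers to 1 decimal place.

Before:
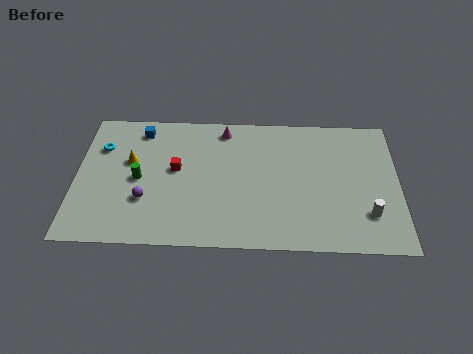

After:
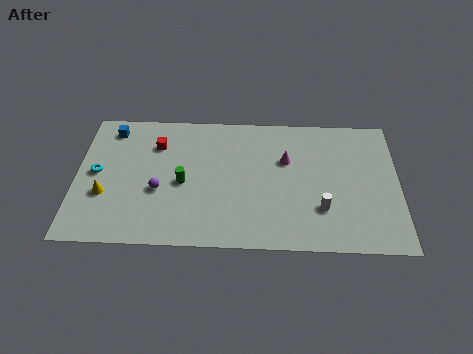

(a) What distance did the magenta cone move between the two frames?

4.0

From (8.0, 8.6) to (11.4, 6.4), the magenta cone covered √(3.4² + 2.2²) ≈ 4.0 units.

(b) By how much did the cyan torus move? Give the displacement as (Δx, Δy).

(-0.2, -1.9)

From the two frames, the cyan torus sits at roughly (1.3, 7.0) before and (1.1, 5.1) after.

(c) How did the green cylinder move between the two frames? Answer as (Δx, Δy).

(2.4, -0.2)

The green cylinder started near (3.4, 4.7) and ended near (5.8, 4.5).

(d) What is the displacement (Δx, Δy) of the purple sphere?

(0.7, 0.7)

The purple sphere started near (3.8, 3.2) and ended near (4.5, 3.9).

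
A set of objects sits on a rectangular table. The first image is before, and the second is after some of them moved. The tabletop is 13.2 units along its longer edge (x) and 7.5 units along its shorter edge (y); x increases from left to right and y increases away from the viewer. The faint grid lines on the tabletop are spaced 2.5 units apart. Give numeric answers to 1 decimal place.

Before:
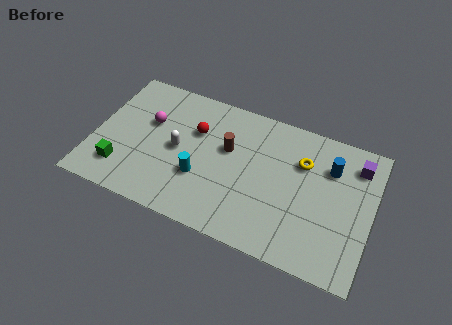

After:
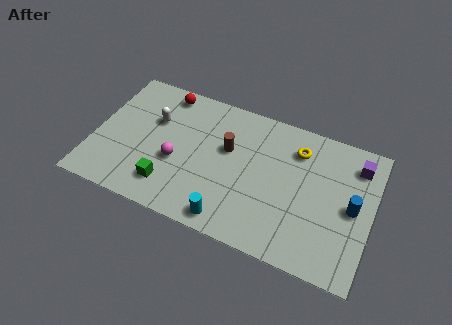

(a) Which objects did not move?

the brown cylinder and the purple cube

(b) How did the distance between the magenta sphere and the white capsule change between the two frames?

+0.5

Before: roughly 1.8 units apart; after: 2.3. That's 0.5 units further apart.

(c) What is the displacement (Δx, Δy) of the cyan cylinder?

(1.6, -1.7)

From the two frames, the cyan cylinder sits at roughly (5.2, 2.6) before and (6.8, 0.9) after.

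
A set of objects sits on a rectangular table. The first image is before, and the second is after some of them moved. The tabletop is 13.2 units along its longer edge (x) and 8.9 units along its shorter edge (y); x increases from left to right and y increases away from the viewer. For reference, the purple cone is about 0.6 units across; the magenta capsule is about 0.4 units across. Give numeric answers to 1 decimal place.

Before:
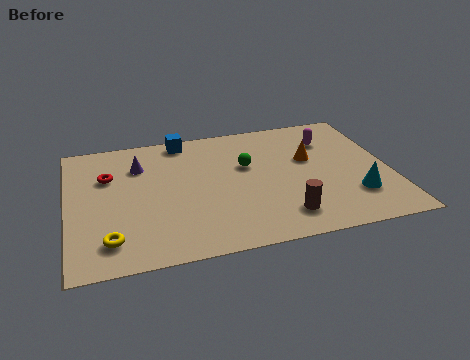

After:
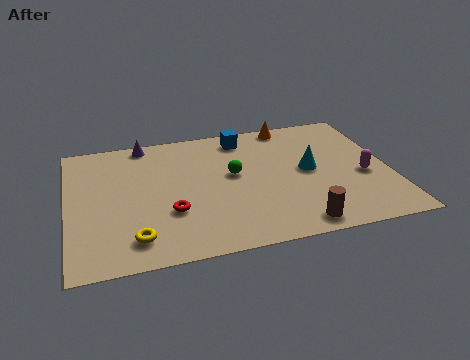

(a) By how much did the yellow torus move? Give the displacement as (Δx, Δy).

(1.0, -0.1)

The yellow torus started near (1.6, 1.7) and ended near (2.6, 1.6).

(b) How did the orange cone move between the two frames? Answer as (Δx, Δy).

(-0.6, 2.7)

From the two frames, the orange cone sits at roughly (10.0, 5.4) before and (9.4, 8.1) after.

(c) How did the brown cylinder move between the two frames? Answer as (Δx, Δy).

(0.5, -0.7)

The brown cylinder was at about (8.6, 1.7) and moved to about (9.1, 1.0).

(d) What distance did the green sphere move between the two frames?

0.8

The green sphere moved from about (7.4, 5.5) to (6.8, 5.0), a distance of √(0.6² + 0.5²) ≈ 0.8.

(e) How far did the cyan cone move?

2.8

The cyan cone moved from about (11.6, 2.4) to (9.9, 4.6), a distance of √(1.7² + 2.2²) ≈ 2.8.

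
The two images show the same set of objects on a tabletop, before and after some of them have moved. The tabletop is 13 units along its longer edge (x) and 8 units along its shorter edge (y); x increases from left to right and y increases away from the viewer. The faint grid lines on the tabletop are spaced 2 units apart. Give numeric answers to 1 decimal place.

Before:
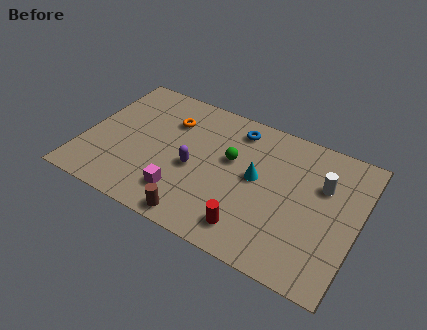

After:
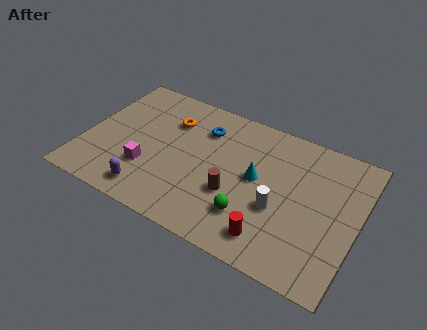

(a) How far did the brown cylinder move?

2.5

The brown cylinder was near (5.9, 0.8) before and (7.3, 2.9) after, so it travelled √(1.4² + 2.1²) ≈ 2.5 units.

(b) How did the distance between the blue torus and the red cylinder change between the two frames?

+0.5

They were about 5.5 units apart before and 6.0 after — 0.5 units further apart.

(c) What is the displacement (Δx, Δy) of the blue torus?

(-1.5, -0.7)

From the two frames, the blue torus sits at roughly (6.9, 6.7) before and (5.4, 6.0) after.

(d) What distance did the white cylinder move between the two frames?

2.8

The white cylinder moved from about (11.2, 5.3) to (9.4, 3.1), a distance of √(1.8² + 2.2²) ≈ 2.8.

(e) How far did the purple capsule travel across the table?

2.9

From (5.3, 3.5) to (3.5, 1.2), the purple capsule covered √(1.8² + 2.3²) ≈ 2.9 units.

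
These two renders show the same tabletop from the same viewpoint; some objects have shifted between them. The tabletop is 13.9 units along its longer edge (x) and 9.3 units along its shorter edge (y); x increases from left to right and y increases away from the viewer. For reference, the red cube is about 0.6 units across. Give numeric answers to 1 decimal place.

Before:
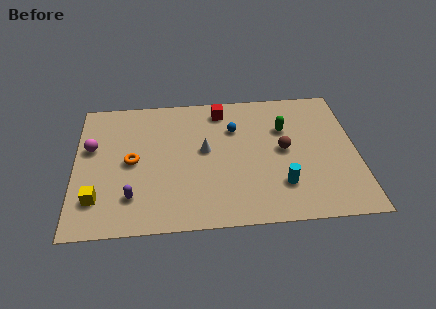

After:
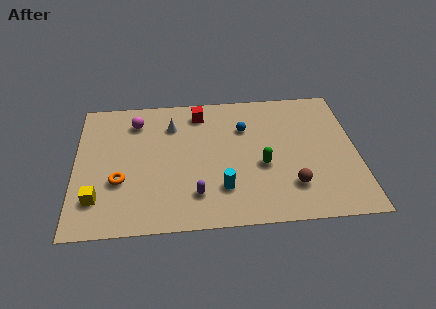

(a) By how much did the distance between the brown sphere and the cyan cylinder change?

+1.0

The distance was about 2.4 in the first image and 3.4 in the second, so they moved 1.0 units further apart.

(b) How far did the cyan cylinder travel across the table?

2.9

The cyan cylinder moved from about (10.1, 2.4) to (7.2, 2.4), a distance of √(2.9² + 0.0²) ≈ 2.9.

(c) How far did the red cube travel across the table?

1.1

From (7.3, 7.9) to (6.2, 7.8), the red cube covered √(1.1² + 0.1²) ≈ 1.1 units.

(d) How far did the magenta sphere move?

2.8

From (0.8, 5.7) to (3.0, 7.4), the magenta sphere covered √(2.2² + 1.7²) ≈ 2.8 units.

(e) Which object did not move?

the yellow cube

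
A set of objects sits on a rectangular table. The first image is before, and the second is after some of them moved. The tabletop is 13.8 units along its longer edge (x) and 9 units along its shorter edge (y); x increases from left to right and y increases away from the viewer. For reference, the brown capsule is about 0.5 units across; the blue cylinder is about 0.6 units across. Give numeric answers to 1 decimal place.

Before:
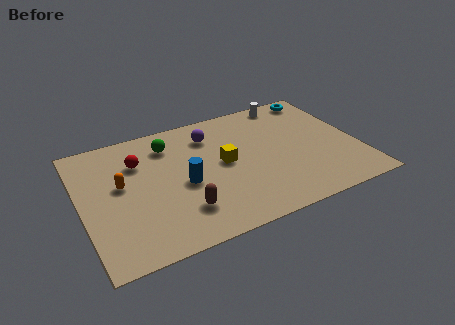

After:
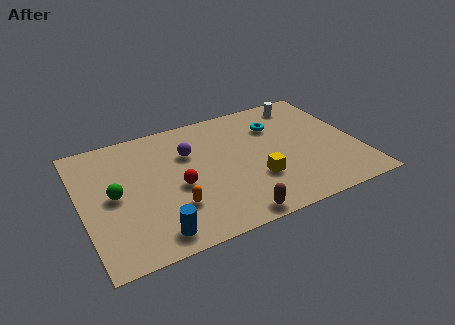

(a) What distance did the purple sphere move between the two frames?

1.5

From (6.7, 7.0) to (5.5, 6.1), the purple sphere covered √(1.2² + 0.9²) ≈ 1.5 units.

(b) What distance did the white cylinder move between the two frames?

0.8

From (10.9, 8.1) to (11.6, 7.7), the white cylinder covered √(0.7² + 0.4²) ≈ 0.8 units.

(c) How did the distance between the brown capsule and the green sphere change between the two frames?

+1.6

They were about 4.9 units apart before and 6.5 after — 1.6 units further apart.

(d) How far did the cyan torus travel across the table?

2.9

The cyan torus moved from about (12.5, 8.0) to (10.0, 6.5), a distance of √(2.5² + 1.5²) ≈ 2.9.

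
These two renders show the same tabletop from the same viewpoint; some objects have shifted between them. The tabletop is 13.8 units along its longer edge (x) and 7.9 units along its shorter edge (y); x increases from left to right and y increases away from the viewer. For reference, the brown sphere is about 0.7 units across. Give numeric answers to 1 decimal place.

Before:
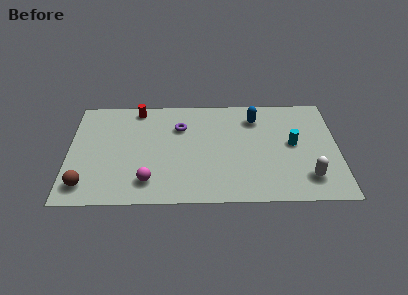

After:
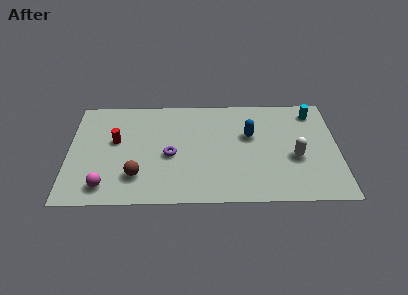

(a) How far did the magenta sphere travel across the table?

2.2

The magenta sphere moved from about (4.1, 1.6) to (1.9, 1.3), a distance of √(2.2² + 0.3²) ≈ 2.2.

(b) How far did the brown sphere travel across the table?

2.7

The brown sphere moved from about (0.9, 1.4) to (3.5, 2.0), a distance of √(2.6² + 0.6²) ≈ 2.7.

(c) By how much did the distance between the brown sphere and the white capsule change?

-3.1

They were about 11.3 units apart before and 8.2 after — 3.1 units closer together.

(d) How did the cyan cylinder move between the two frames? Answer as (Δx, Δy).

(1.1, 2.4)

The cyan cylinder started near (11.5, 4.2) and ended near (12.6, 6.6).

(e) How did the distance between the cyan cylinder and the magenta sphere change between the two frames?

+4.1

They were about 7.8 units apart before and 11.9 after — 4.1 units further apart.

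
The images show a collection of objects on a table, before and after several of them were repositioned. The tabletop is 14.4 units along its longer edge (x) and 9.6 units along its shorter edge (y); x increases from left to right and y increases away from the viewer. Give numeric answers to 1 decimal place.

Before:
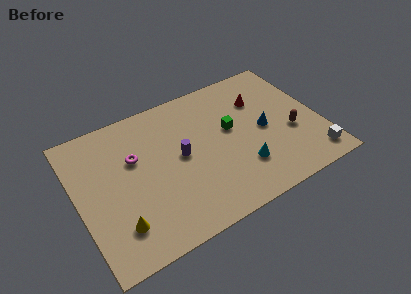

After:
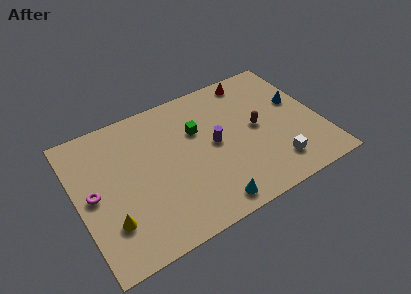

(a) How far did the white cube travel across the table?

2.3

From (13.5, 1.4) to (11.3, 1.9), the white cube covered √(2.2² + 0.5²) ≈ 2.3 units.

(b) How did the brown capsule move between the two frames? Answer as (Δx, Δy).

(-1.9, 1.2)

The brown capsule was at about (12.6, 3.7) and moved to about (10.7, 4.9).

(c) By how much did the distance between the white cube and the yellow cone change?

-1.8

Before: roughly 11.5 units apart; after: 9.7. That's 1.8 units closer together.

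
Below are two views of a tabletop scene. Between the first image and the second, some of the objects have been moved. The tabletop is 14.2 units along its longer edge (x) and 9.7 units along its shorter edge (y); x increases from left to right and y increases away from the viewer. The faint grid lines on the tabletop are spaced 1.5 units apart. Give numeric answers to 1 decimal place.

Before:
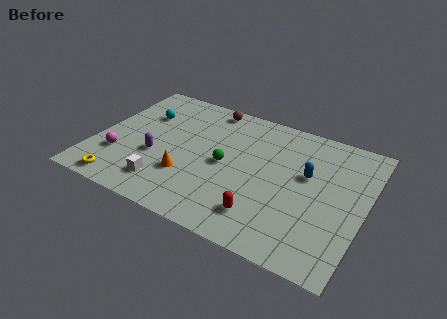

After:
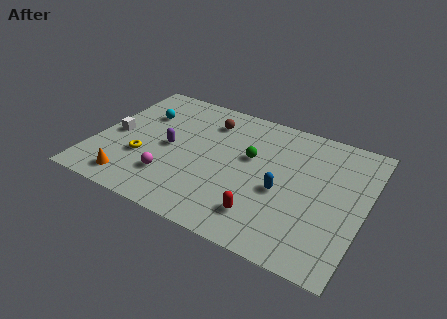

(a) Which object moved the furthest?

the white cube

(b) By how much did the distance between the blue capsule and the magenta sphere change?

-4.2

Before: roughly 10.1 units apart; after: 5.9. That's 4.2 units closer together.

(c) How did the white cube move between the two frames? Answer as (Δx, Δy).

(-3.1, 2.6)

The white cube was at about (4.1, 1.9) and moved to about (1.0, 4.5).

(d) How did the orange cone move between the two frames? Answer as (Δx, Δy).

(-2.7, -1.6)

From the two frames, the orange cone sits at roughly (5.1, 3.0) before and (2.4, 1.4) after.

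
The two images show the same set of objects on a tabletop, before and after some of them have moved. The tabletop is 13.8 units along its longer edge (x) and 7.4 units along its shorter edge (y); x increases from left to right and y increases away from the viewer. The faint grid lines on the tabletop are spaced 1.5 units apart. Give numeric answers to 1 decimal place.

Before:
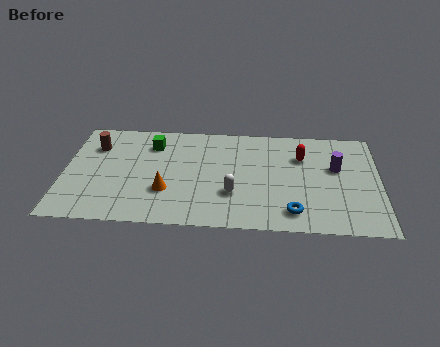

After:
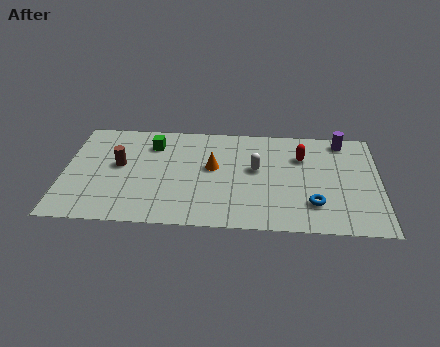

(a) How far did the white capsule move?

2.1

The white capsule moved from about (7.4, 2.4) to (8.4, 4.2), a distance of √(1.0² + 1.8²) ≈ 2.1.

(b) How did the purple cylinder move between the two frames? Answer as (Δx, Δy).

(0.3, 2.0)

The purple cylinder was at about (11.9, 4.5) and moved to about (12.2, 6.5).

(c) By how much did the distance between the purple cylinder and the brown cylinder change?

-0.5

They were about 10.6 units apart before and 10.1 after — 0.5 units closer together.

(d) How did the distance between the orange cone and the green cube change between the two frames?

-0.3

They were about 3.4 units apart before and 3.1 after — 0.3 units closer together.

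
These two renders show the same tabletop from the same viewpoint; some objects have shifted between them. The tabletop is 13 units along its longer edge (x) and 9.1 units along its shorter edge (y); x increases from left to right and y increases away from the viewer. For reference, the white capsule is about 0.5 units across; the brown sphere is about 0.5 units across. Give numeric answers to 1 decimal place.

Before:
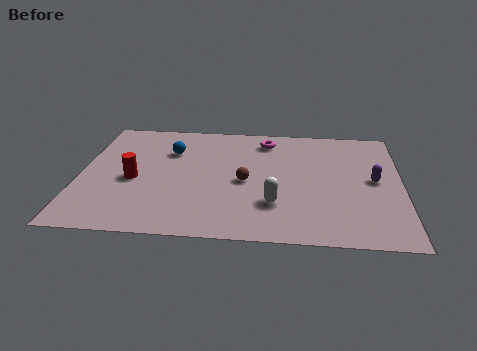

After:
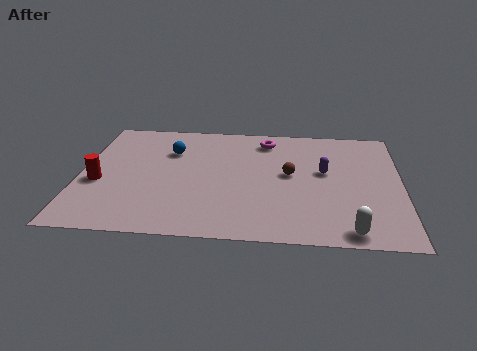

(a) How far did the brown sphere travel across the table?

1.9

From (6.7, 4.2) to (8.5, 4.9), the brown sphere covered √(1.8² + 0.7²) ≈ 1.9 units.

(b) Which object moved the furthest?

the white capsule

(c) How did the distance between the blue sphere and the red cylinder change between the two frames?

+1.1

They were about 2.8 units apart before and 3.9 after — 1.1 units further apart.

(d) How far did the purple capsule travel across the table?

2.1

The purple capsule moved from about (11.9, 4.7) to (9.9, 5.2), a distance of √(2.0² + 0.5²) ≈ 2.1.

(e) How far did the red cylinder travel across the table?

1.4

The red cylinder moved from about (2.2, 4.0) to (0.8, 3.7), a distance of √(1.4² + 0.3²) ≈ 1.4.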